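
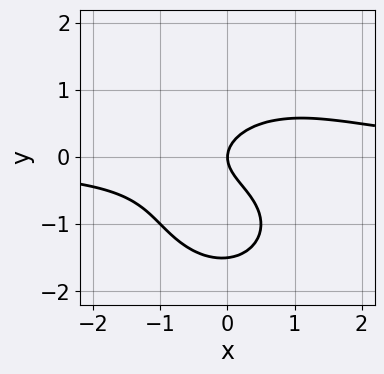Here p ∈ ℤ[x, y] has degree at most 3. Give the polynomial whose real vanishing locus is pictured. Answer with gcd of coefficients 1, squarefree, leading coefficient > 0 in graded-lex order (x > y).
2*x^2*y + 2*y^3 - x*y + 3*y^2 - 2*x

1. Degree: no degree-2 curve has this shape, so deg p = 3.
2. Against the integer gridlines: one y-axis crossing is at y = 0; one x-axis crossing is at x = 0.
3. Putting this together gives p.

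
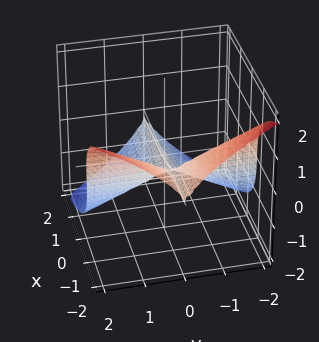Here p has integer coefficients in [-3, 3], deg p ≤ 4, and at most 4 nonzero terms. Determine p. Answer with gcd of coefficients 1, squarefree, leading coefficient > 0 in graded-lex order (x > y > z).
1. deg p = 3. No degree-2 surface has this shape.
2. Reading off the gridlines: it crosses the z-axis at the gridline z = 0; the visible x-axis segment lies entirely on the surface; it meets the y-axis at y = 0 (among the integer gridlines).
3. Solving for integer coefficients yields p as stated.

3*x*y^2 + 3*z^3 + 2*y^2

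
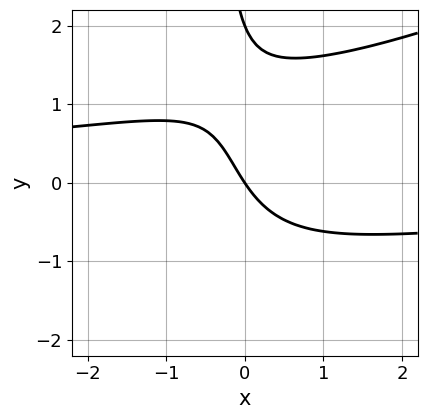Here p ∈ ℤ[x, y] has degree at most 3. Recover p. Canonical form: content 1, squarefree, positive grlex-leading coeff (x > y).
1. deg p = 3. A generic line meets the curve in up to 3 points.
2. From the visible intercepts: among the integer gridlines, it crosses the y-axis at y ∈ {0, 2}; it meets the x-axis at x = 0 (among the integer gridlines).
3. Together with the visible shape, these determine p as stated.

x^2*y - 2*x*y^2 - y^2 + 3*x + 2*y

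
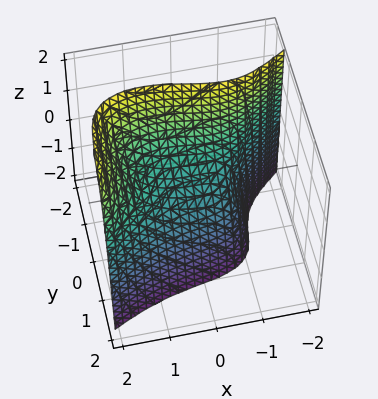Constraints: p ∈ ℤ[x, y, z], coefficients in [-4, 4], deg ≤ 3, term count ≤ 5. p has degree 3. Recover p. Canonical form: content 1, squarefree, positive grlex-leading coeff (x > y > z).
x^3 - 3*y^3 - x*z - y - 2*z

First, the degree is 3 — no degree-2 surface has this shape.
Next, from the axis intercepts and sections: one z-axis crossing is at z = 0; it crosses the x-axis at the gridline x = 0; it crosses the y-axis at the gridline y = 0.
Finally, putting this together gives p.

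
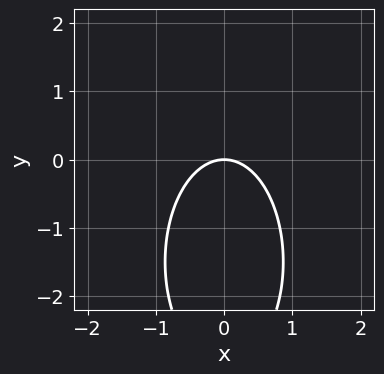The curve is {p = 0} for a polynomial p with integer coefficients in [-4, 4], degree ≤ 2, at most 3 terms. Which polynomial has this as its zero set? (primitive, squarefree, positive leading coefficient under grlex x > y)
3*x^2 + y^2 + 3*y

First, the degree is 2 — a generic line meets the curve in up to 2 points.
Then, symmetries: the x ↦ −x reflection is a symmetry, so x appears only in even powers.
Then, checking where it meets the axes: it crosses the x-axis at the gridline x = 0; it crosses the y-axis at the gridline y = 0.
Finally, matching integer coefficients to the picture gives p.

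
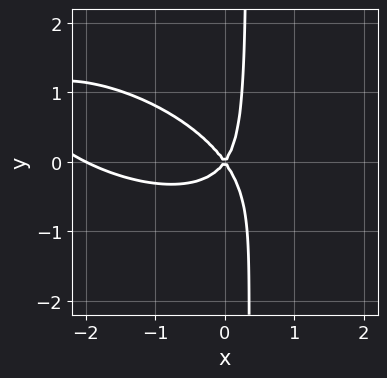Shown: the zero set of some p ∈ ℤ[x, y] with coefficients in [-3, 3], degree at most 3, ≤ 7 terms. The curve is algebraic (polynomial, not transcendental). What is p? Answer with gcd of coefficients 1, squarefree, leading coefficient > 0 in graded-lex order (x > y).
x^3 + 2*x^2*y + 3*x*y^2 + 2*x^2 - y^2

First, degree: no degree-2 curve has this shape, so deg p = 3.
Next, from the visible intercepts: among the integer gridlines, it crosses the x-axis at x ∈ {-2, 0}; it crosses the y-axis at the gridline y = 0.
Finally, matching integer coefficients to the picture gives p.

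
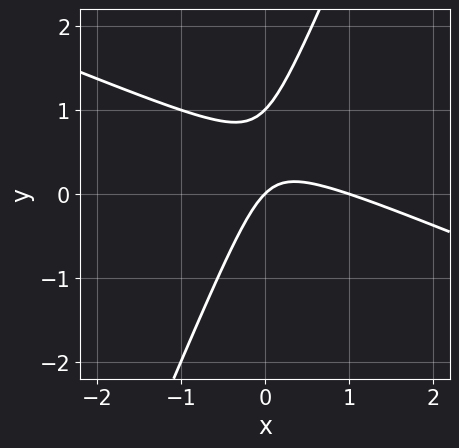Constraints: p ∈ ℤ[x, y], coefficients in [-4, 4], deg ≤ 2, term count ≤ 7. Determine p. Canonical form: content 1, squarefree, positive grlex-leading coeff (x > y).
x^2 + 2*x*y - y^2 - x + y

First, degree: the shape is more complex than any degree-1 curve, so deg p = 2.
Next, from the visible intercepts: among the integer gridlines, it crosses the y-axis at y ∈ {0, 1}; the x-axis gridline crossings are at x ∈ {0, 1}.
Finally, these observations pin down the coefficients.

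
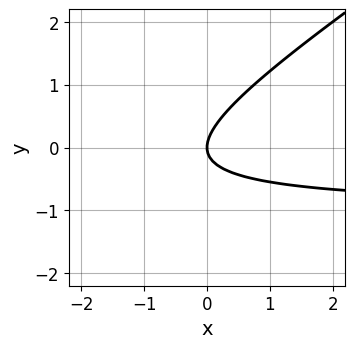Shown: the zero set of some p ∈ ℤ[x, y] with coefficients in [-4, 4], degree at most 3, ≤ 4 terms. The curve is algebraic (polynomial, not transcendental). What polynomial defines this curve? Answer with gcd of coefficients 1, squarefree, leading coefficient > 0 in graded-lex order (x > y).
2*x*y - 3*y^2 + 2*x

1. deg p = 2. A generic line meets the curve in up to 2 points.
2. Observable constraints: one y-axis crossing is at y = 0; it crosses the x-axis at the gridline x = 0.
3. Assembling these constraints gives the stated polynomial.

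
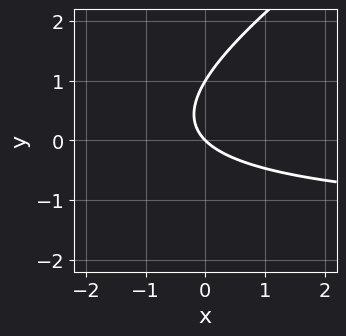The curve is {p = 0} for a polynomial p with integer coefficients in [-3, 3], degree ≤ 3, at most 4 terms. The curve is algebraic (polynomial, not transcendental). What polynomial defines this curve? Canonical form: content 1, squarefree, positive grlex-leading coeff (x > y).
(a) The degree is 2 — a generic line meets the curve in up to 2 points.
(b) Reading off the gridlines: among the integer gridlines, it crosses the y-axis at y ∈ {0, 1}; one x-axis crossing is at x = 0.
(c) Matching integer coefficients to the picture gives p.

2*x*y - 3*y^2 + 3*x + 3*y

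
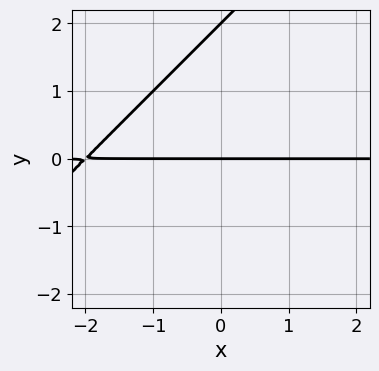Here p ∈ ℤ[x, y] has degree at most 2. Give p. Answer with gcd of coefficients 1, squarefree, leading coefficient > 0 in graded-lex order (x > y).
x*y - y^2 + 2*y

1. The degree is 2 — no degree-1 curve has this shape.
2. Observable constraints: the visible x-axis segment lies entirely on the curve; the y-axis gridline crossings are at y ∈ {0, 2}.
3. Fitting integer coefficients to these (and the overall shape) gives p.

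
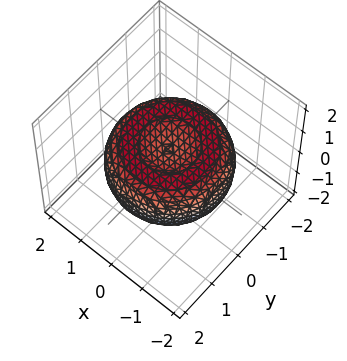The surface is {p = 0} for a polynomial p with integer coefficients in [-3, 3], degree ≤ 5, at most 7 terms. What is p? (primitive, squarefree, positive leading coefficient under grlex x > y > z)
x^4 + 2*x^2*y^2 + y^4 - 2*x^2 - 2*y^2 + 3*z^2 - 1

1. Degree: the shape is more complex than any degree-3 surface, so deg p = 4.
2. Symmetries: every cross-section ⟂ z is a circle, so x, y appear only via x² + y².
3. Checking where it meets the axes: a circular section at z = 0 has radius between 1 and 2.
4. Together with the visible shape, these determine p as stated.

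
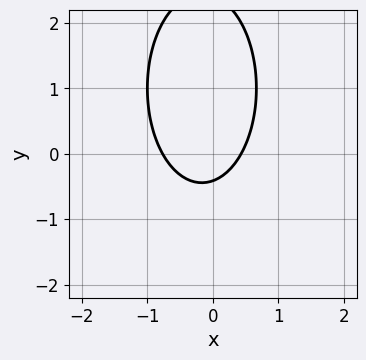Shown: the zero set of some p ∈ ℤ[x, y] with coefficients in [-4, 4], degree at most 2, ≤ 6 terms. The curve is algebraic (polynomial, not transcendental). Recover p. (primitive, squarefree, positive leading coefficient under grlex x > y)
deg p = 2. A generic line meets the curve in up to 2 points.
Matching integer coefficients to the picture gives p.

3*x^2 + y^2 + x - 2*y - 1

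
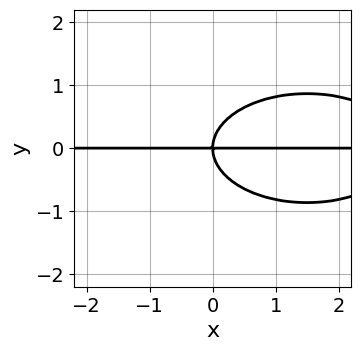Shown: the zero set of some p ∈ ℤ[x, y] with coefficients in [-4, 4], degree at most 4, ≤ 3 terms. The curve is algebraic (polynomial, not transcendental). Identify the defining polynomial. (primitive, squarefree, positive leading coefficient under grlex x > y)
x^2*y + 3*y^3 - 3*x*y

First, deg p = 3. A generic line meets the curve in up to 3 points.
Next, reading off the gridlines: the visible x-axis segment lies entirely on the curve; it crosses the y-axis at the gridline y = 0.
Finally, solving for integer coefficients yields p as stated.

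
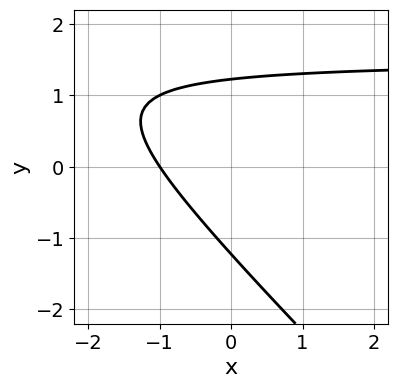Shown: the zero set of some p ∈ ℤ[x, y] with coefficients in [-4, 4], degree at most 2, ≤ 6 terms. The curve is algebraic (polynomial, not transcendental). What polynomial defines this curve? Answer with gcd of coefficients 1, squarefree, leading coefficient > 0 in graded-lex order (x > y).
2*x*y + 2*y^2 - 3*x - 3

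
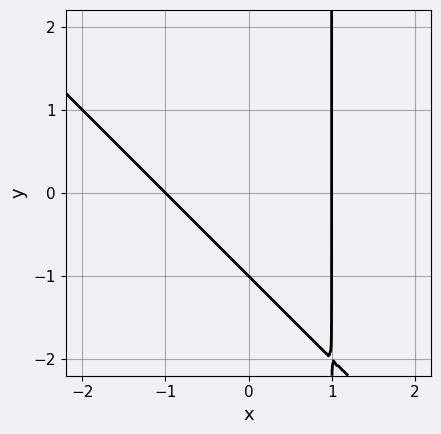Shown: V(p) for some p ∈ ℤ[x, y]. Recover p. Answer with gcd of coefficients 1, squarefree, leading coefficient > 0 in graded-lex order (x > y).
x^2 + x*y - y - 1

First, the degree is 2 — a generic line meets the curve in up to 2 points.
Next, against the integer gridlines: one y-axis crossing is at y = -1; among the integer gridlines, it crosses the x-axis at x ∈ {-1, 1}.
Finally, fitting integer coefficients to these (and the overall shape) gives p.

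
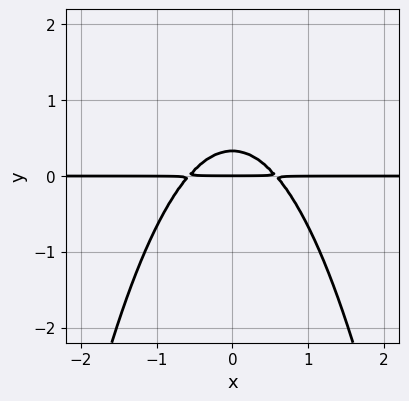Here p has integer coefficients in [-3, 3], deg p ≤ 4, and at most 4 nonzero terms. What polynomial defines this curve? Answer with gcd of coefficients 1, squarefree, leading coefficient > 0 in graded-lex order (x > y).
First, the degree is 3 — a generic line meets the curve in up to 3 points.
Next, symmetries: mirror symmetry x ↦ −x ⇒ only even powers of x.
Next, from the axis intercepts and sections: it crosses the y-axis at the gridline y = 0; the visible x-axis segment lies entirely on the curve.
Finally, matching integer coefficients to the picture gives p.

3*x^2*y + 3*y^2 - y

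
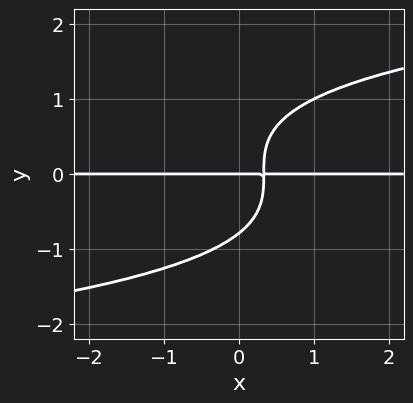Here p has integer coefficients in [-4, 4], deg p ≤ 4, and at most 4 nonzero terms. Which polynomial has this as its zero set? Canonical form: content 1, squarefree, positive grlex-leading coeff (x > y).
2*y^4 - 3*x*y + y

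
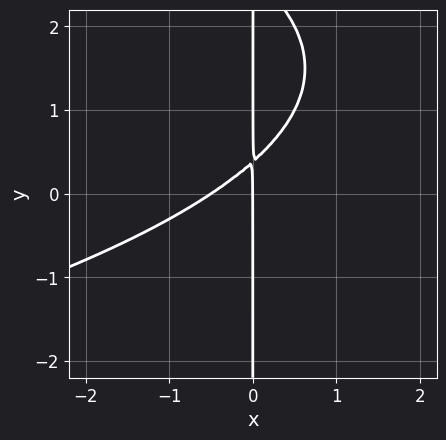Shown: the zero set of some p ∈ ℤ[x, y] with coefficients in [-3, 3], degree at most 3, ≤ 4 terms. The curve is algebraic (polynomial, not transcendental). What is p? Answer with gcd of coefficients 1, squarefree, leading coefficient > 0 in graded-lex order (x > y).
x*y^2 + 2*x^2 - 3*x*y + x

First, the degree is 3 — a generic line meets the curve in up to 3 points.
Then, checking where it meets the axes: every point of the y-axis in the box is on the curve; one x-axis crossing is at x = 0.
Finally, the integer polynomial consistent with all of this is the stated p.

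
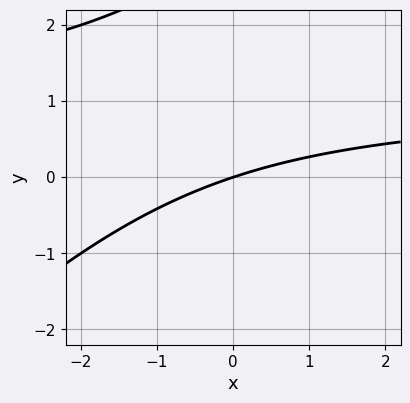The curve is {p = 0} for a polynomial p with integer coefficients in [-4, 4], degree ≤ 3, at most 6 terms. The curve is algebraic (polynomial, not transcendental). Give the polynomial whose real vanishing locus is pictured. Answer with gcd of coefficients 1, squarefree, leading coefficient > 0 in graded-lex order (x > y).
(a) The degree is 2 — no degree-1 curve has this shape.
(b) From the visible intercepts: it meets the y-axis at y = 0 (among the integer gridlines); it meets the x-axis at x = 0 (among the integer gridlines).
(c) Fitting integer coefficients to these (and the overall shape) gives p.

x*y - y^2 - x + 3*y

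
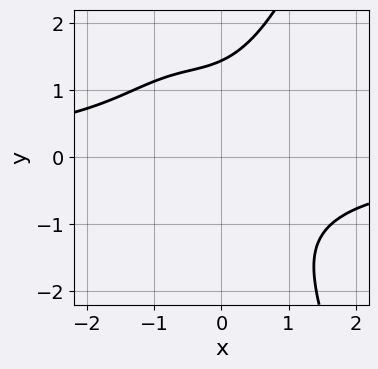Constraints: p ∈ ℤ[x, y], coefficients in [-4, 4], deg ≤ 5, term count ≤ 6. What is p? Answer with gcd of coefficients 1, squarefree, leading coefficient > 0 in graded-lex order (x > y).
Degree: the shape is more complex than any degree-3 curve, so deg p = 4.
Reading off the gridlines: it misses every integer gridline on the x-axis.
These observations pin down the coefficients.

2*x^3*y - y^3 + 3*x^2 + 2*x*y + 3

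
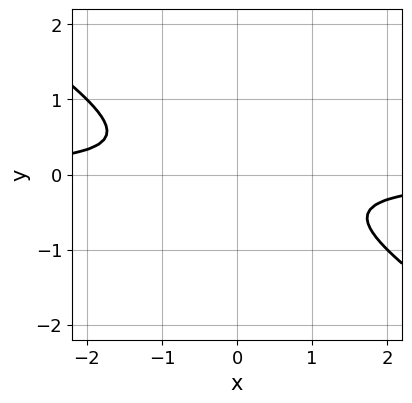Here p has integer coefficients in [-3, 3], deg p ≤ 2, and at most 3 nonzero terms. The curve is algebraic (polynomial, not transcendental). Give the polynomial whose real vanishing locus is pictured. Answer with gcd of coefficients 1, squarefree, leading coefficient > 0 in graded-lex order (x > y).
First, degree: the shape is more complex than any degree-1 curve, so deg p = 2.
Next, checking where it meets the axes: no x-intercept at any integer in the box; no y-intercept at any integer in the box.
Finally, assembling these constraints gives the stated polynomial.

2*x*y + 3*y^2 + 1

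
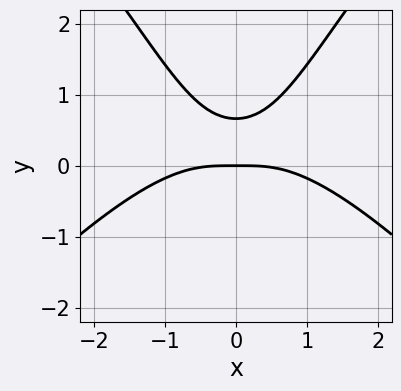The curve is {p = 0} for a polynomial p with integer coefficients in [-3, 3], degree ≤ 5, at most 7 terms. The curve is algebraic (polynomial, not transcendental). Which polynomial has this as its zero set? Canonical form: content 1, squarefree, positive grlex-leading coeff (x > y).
x^4 - x^2*y^2 + 3*x^2*y - 3*y^2 + 2*y

1. The degree is 4 — a generic line meets the curve in up to 4 points.
2. Symmetries: mirror symmetry x ↦ −x ⇒ only even powers of x.
3. From the visible intercepts: it meets the x-axis at x = 0 (among the integer gridlines); it meets the y-axis at y = 0 (among the integer gridlines).
4. Assembling these constraints gives the stated polynomial.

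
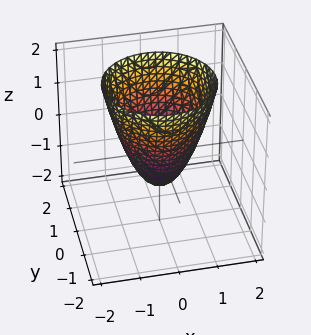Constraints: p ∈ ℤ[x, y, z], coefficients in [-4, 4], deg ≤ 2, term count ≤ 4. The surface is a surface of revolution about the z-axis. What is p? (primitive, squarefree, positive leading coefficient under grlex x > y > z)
3*x^2 + 3*y^2 - 2*z - 2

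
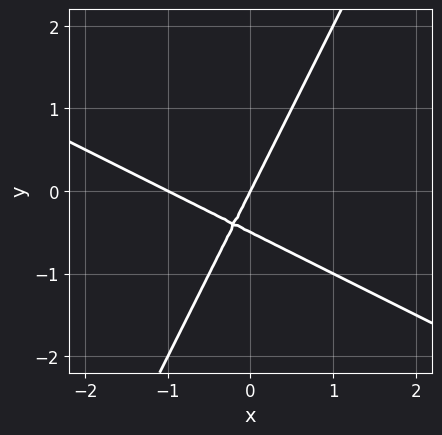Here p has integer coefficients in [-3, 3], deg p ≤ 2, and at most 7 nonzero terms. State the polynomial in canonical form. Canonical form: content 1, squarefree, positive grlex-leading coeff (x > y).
2*x^2 + 3*x*y - 2*y^2 + 2*x - y

(a) The degree is 2 — a generic line meets the curve in up to 2 points.
(b) From the visible intercepts: among the integer gridlines, it crosses the x-axis at x ∈ {-1, 0}; it meets the y-axis at y = 0 (among the integer gridlines).
(c) These observations pin down the coefficients.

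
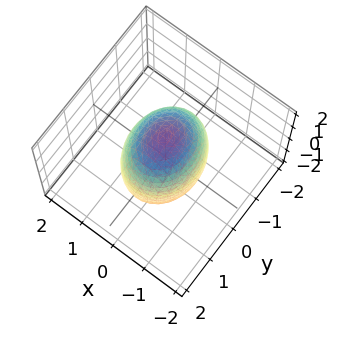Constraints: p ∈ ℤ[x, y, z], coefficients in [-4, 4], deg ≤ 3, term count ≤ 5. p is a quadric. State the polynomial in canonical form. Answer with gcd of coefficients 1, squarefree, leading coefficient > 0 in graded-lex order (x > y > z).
3*x^2 + 2*y^2 + z^2 - 3

1. The degree is 2 — bounded and convex; a quadric.
2. Symmetries: the y ↦ −y reflection is a symmetry, so y appears only in even powers; mirror symmetry z ↦ −z ⇒ only even powers of z; it's symmetric under x → −x, forcing even powers of x.
3. Checking where it meets the axes: the x-axis gridline crossings are at x ∈ {-1, 1}.
4. Matching integer coefficients to the picture gives p.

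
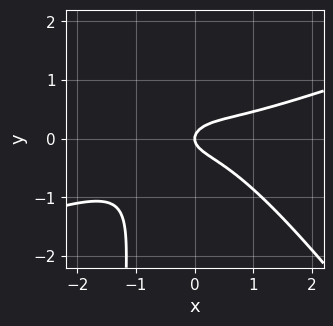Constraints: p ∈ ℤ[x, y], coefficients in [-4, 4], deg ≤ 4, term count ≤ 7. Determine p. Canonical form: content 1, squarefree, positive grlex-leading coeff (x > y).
1. The degree is 3 — a generic line meets the curve in up to 3 points.
2. Observable constraints: it crosses the y-axis at the gridline y = 0; one x-axis crossing is at x = 0.
3. Solving for integer coefficients yields p as stated.

x^3 - 2*x^2*y - 2*x*y^2 - 3*y^2 + x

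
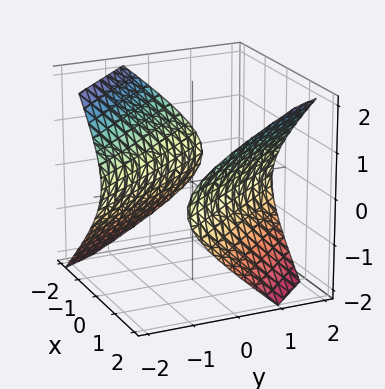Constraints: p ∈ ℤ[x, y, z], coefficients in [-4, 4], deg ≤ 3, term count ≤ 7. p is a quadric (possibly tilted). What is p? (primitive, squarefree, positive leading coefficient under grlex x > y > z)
There are 2 components. Treating them together as one polynomial.
The degree is 2 — no degree-1 surface has this shape.
Checking where it meets the axes: it misses every integer gridline on the z-axis.
The integer polynomial consistent with all of this is the stated p.

2*x^2 + 3*x*y + y^2 - y*z - 3*z^2 - 3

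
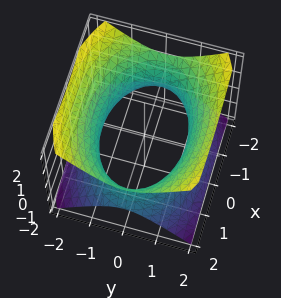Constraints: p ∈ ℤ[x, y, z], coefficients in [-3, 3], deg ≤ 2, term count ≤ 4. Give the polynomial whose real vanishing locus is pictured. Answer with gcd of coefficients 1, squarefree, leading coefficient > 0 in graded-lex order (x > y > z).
1. The degree is 2 — an hourglass — one-sheet hyperboloid; a quadric.
2. Symmetries: mirror symmetry x ↦ −x ⇒ only even powers of x; it's symmetric under y → −y, forcing even powers of y; the z ↦ −z reflection is a symmetry, so z appears only in even powers.
3. From the visible intercepts: no z-intercept at any integer in the box.
4. Matching integer coefficients to the picture gives p.

x^2 + 2*y^2 - 2*z^2 - 3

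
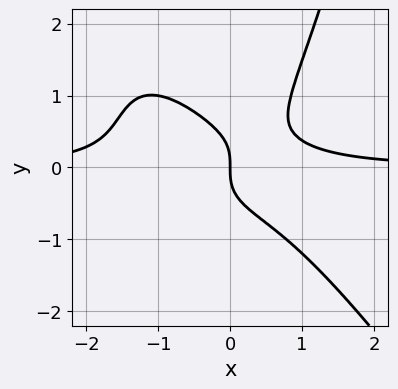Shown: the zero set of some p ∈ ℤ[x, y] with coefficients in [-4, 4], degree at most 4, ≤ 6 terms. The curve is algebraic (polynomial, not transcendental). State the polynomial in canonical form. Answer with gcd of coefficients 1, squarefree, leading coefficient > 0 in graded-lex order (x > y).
The degree is 4 — a generic line meets the curve in up to 4 points.
From the visible intercepts: it crosses the y-axis at the gridline y = 0; it meets the x-axis at x = 0 (among the integer gridlines).
These observations pin down the coefficients.

3*x^3*y + 2*x^2*y^2 + 2*x^2*y - 3*y^3 - 2*x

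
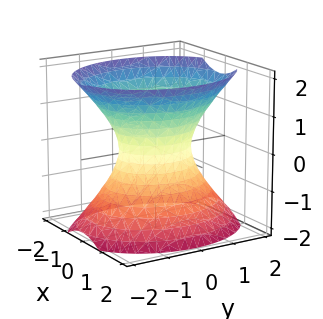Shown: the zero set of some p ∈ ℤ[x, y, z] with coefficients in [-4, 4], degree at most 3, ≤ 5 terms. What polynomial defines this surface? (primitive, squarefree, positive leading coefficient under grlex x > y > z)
3*x^2 + 2*y^2 - 2*z^2 - 2

The degree is 2 — one connected sheet with a waist; a quadric.
Symmetries: the x ↦ −x reflection is a symmetry, so x appears only in even powers; it's symmetric under z → −z, forcing even powers of z; it's symmetric under y → −y, forcing even powers of y.
From the visible intercepts: among the integer gridlines, it crosses the y-axis at y ∈ {-1, 1}; no z-intercept at any integer in the box.
The integer polynomial consistent with all of this is the stated p.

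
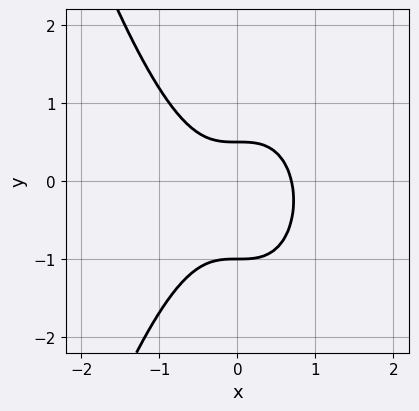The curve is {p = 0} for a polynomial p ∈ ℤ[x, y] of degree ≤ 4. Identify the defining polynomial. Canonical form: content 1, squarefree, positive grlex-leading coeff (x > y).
3*x^3 + 2*y^2 + y - 1

First, deg p = 3. No degree-2 curve has this shape.
Then, observable constraints: one y-axis crossing is at y = -1.
Finally, fitting integer coefficients to these (and the overall shape) gives p.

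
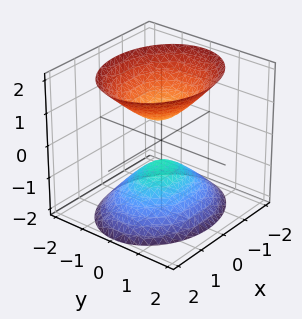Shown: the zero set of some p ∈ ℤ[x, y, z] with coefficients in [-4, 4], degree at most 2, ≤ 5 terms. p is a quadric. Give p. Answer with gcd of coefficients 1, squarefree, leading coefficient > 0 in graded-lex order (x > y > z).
First, the picture has 2 separate pieces.
Next, degree: two sheets facing apart; a quadric, so deg p = 2.
Next, symmetries: it's symmetric under z → −z, forcing even powers of z; mirror symmetry y ↦ −y ⇒ only even powers of y; mirror symmetry x ↦ −x ⇒ only even powers of x.
Next, from the visible intercepts: it misses every integer gridline on the x-axis; no y-intercept at any integer in the box.
Finally, together with the visible shape, these determine p as stated.

2*x^2 + 3*y^2 - 2*z^2 + 1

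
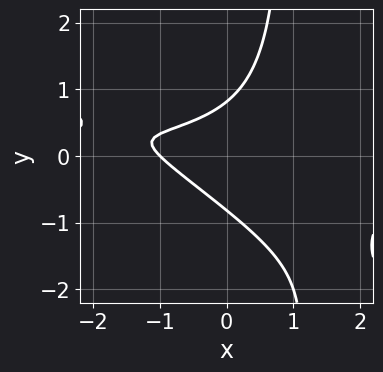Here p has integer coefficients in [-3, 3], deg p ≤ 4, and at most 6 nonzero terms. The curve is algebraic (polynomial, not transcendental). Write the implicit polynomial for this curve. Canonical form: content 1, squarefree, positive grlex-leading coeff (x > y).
1. Degree: the shape is more complex than any degree-2 curve, so deg p = 3.
2. From the visible intercepts: one x-axis crossing is at x = -1.
3. Solving for integer coefficients yields p as stated.

2*x^2*y + 3*x*y^2 - 3*y^2 + 2*x + 2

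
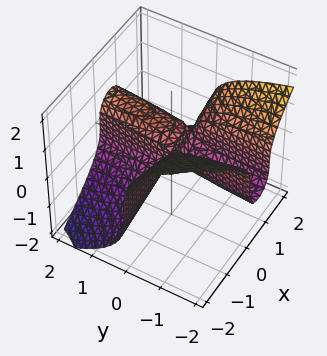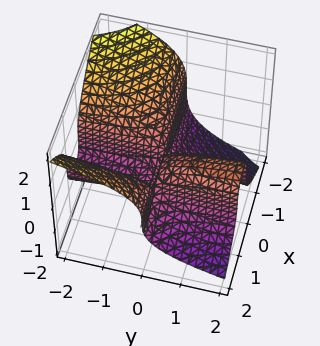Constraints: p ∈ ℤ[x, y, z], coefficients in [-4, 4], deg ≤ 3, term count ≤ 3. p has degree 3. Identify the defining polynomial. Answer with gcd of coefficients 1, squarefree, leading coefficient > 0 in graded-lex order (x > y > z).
deg p = 3. The shape is more complex than any degree-2 surface.
Observable constraints: every point of the y-axis in the box is on the surface; every point of the x-axis in the box is on the surface.
Solving for integer coefficients yields p as stated.

x^2*y + z^3 - x*y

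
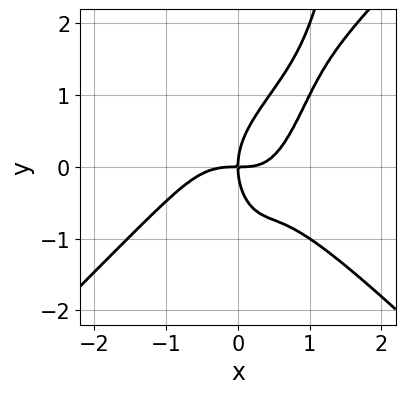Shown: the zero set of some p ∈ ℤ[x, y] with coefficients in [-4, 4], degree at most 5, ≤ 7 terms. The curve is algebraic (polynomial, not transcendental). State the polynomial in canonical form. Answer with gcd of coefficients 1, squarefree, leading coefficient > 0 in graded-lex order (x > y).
2*x^4 - 2*x^2*y^2 + x^2*y + y^3 - 2*x*y

First, degree: the shape is more complex than any degree-3 curve, so deg p = 4.
Then, checking where it meets the axes: it crosses the x-axis at the gridline x = 0; it meets the y-axis at y = 0 (among the integer gridlines).
Finally, putting this together gives p.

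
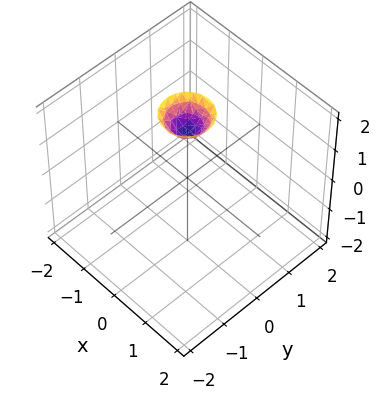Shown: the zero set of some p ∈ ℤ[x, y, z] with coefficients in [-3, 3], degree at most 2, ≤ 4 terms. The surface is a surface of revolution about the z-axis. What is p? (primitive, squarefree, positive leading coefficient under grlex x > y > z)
3*x^2 + 3*y^2 - 2*z + 3

1. deg p = 2. No degree-1 surface has this shape.
2. Symmetries: the z-axis is an axis of rotation, so x and y enter only as x² + y².
3. Checking where it meets the axes: the surface avoids every integer x-axis point in the box; no y-intercept at any integer in the box; a circular section at z = 2 has radius between 0 and 1.
4. Solving for integer coefficients yields p as stated.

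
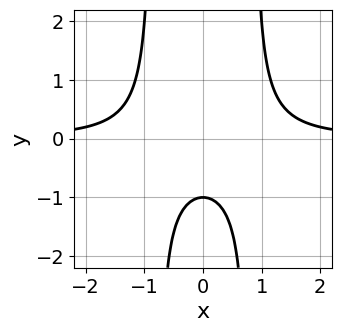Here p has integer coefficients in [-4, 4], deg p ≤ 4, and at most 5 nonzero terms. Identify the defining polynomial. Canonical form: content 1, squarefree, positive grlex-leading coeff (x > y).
3*x^2*y - 2*y - 2

1. Degree: no degree-2 curve has this shape, so deg p = 3.
2. Symmetries: it's symmetric under x → −x, forcing even powers of x.
3. From the axis intercepts and sections: it crosses the y-axis at the gridline y = -1; it misses every integer gridline on the x-axis.
4. Putting this together gives p.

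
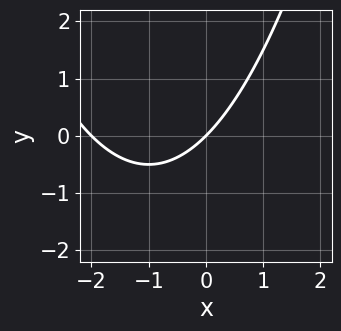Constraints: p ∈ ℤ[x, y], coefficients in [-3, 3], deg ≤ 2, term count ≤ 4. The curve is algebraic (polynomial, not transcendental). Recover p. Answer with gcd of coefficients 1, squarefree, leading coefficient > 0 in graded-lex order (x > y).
x^2 + 2*x - 2*y

First, degree: a generic line meets the curve in up to 2 points, so deg p = 2.
Then, against the integer gridlines: one y-axis crossing is at y = 0; among the integer gridlines, it crosses the x-axis at x ∈ {-2, 0}.
Finally, solving for integer coefficients yields p as stated.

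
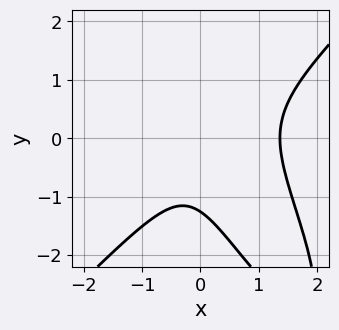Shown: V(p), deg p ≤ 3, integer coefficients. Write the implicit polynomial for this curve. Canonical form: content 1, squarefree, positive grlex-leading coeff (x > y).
3*x^3 - 2*x*y^2 - y^3 - 3*x^2 - 2

(a) Degree: the shape is more complex than any degree-2 curve, so deg p = 3.
(b) Matching integer coefficients to the picture gives p.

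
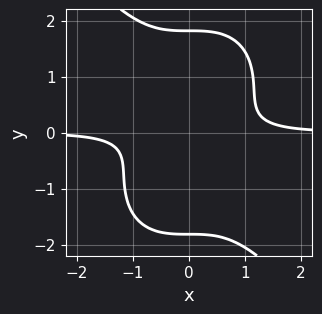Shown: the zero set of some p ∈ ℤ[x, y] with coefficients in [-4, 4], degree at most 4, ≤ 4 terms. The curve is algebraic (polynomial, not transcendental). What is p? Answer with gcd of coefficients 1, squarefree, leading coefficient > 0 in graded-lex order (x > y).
1. deg p = 4. A generic line meets the curve in up to 4 points.
2. Checking where it meets the axes: the curve avoids every integer x-axis point in the box.
3. Solving for integer coefficients yields p as stated.

2*x^3*y + y^4 - 3*y^2 - 1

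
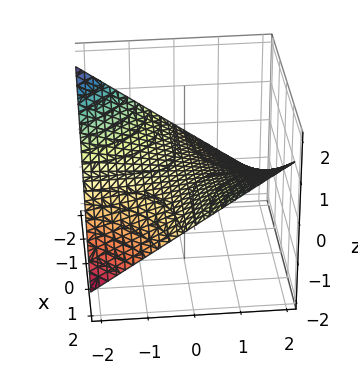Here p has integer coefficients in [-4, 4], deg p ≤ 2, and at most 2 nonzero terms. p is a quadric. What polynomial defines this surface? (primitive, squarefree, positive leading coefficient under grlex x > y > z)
Degree: a hyperbolic paraboloid; a quadric, so deg p = 2.
From the axis intercepts and sections: every point of the x-axis in the box is on the surface; every point of the y-axis in the box is on the surface; it meets the z-axis at z = 0 (among the integer gridlines).
Fitting integer coefficients to these (and the overall shape) gives p.

x*y - 3*z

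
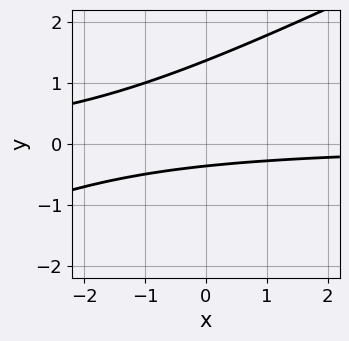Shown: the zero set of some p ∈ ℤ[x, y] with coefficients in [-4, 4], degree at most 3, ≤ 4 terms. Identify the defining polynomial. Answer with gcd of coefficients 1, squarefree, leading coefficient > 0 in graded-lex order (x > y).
1. Degree: the shape is more complex than any degree-1 curve, so deg p = 2.
2. From the visible intercepts: it misses every integer gridline on the x-axis.
3. Solving for integer coefficients yields p as stated.

x*y - 2*y^2 + 2*y + 1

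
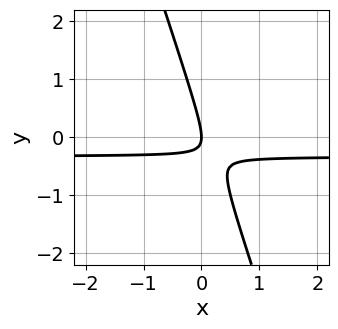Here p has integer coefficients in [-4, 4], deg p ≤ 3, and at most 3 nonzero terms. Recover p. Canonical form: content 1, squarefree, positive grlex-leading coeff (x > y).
(a) Degree: no degree-1 curve has this shape, so deg p = 2.
(b) Checking where it meets the axes: one y-axis crossing is at y = 0; it meets the x-axis at x = 0 (among the integer gridlines).
(c) Together with the visible shape, these determine p as stated.

3*x*y + y^2 + x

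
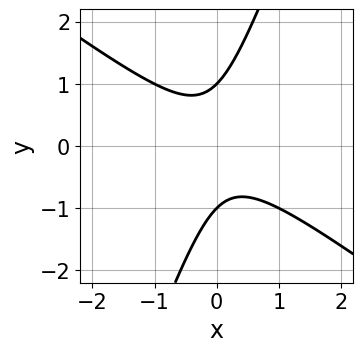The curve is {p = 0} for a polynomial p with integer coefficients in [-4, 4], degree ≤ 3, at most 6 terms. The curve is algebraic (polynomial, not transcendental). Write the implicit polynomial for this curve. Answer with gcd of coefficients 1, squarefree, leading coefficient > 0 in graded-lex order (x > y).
2*x^2 + 2*x*y - y^2 + 1

First, deg p = 2. The shape is more complex than any degree-1 curve.
Next, from the visible intercepts: the y-axis gridline crossings are at y ∈ {-1, 1}; no x-intercept at any integer in the box.
Finally, these observations pin down the coefficients.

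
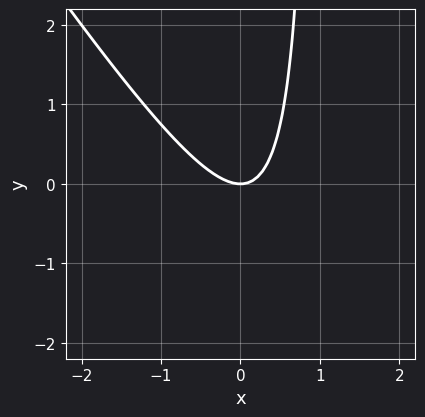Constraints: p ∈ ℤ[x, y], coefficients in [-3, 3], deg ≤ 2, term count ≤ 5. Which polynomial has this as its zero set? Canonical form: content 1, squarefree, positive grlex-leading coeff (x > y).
3*x^2 + 2*x*y - 2*y

(a) The degree is 2 — the shape is more complex than any degree-1 curve.
(b) Checking where it meets the axes: it meets the x-axis at x = 0 (among the integer gridlines); it meets the y-axis at y = 0 (among the integer gridlines).
(c) Assembling these constraints gives the stated polynomial.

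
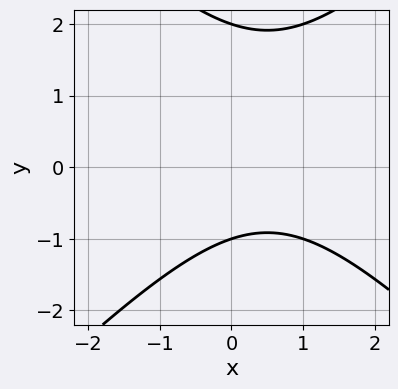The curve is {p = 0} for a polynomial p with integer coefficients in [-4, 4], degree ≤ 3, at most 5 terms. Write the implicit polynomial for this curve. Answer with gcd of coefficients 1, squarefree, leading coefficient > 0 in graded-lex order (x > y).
(a) The degree is 2 — no degree-1 curve has this shape.
(b) From the visible intercepts: among the integer gridlines, it crosses the y-axis at y ∈ {-1, 2}; the curve avoids every integer x-axis point in the box.
(c) Solving for integer coefficients yields p as stated.

x^2 - y^2 - x + y + 2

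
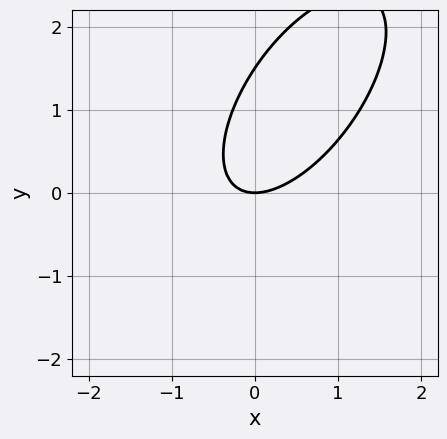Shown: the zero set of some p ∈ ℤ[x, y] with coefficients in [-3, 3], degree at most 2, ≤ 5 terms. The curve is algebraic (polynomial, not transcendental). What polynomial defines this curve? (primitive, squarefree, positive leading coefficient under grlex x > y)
(a) Degree: the shape is more complex than any degree-1 curve, so deg p = 2.
(b) Checking where it meets the axes: one y-axis crossing is at y = 0; it crosses the x-axis at the gridline x = 0.
(c) Solving for integer coefficients yields p as stated.

3*x^2 - 3*x*y + 2*y^2 - 3*y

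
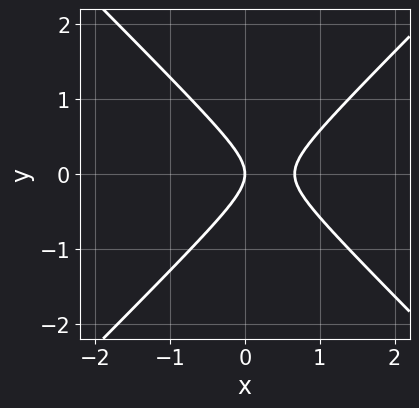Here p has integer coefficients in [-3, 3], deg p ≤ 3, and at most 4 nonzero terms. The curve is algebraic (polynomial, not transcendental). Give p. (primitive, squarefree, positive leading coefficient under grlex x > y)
3*x^2 - 3*y^2 - 2*x

deg p = 2. The shape is more complex than any degree-1 curve.
Symmetries: the y ↦ −y reflection is a symmetry, so y appears only in even powers.
Observable constraints: it meets the y-axis at y = 0 (among the integer gridlines); one x-axis crossing is at x = 0.
Fitting integer coefficients to these (and the overall shape) gives p.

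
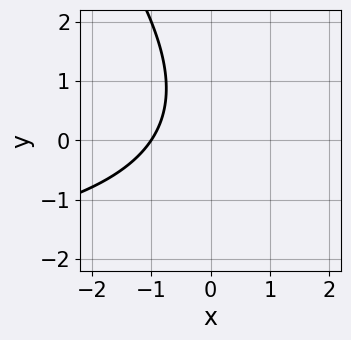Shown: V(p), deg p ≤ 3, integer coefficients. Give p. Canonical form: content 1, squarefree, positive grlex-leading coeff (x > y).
1. Degree: a generic line meets the curve in up to 2 points, so deg p = 2.
2. Against the integer gridlines: it meets the x-axis at x = -1 (among the integer gridlines); no y-intercept at any integer in the box.
3. The integer polynomial consistent with all of this is the stated p.

x*y + y^2 + 3*x - y + 3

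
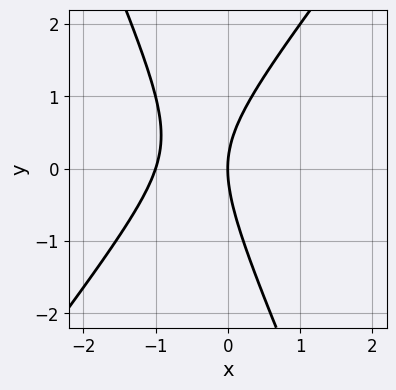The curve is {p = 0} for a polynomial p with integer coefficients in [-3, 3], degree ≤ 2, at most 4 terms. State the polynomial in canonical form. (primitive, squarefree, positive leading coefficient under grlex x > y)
3*x^2 - x*y - y^2 + 3*x

First, the degree is 2 — no degree-1 curve has this shape.
Then, observable constraints: the x-axis gridline crossings are at x ∈ {-1, 0}; it crosses the y-axis at the gridline y = 0.
Finally, solving for integer coefficients yields p as stated.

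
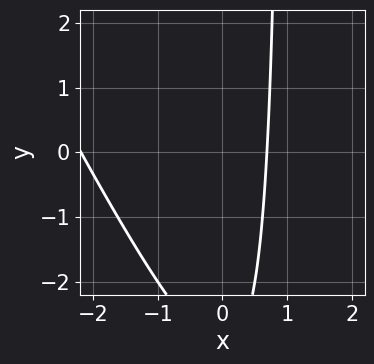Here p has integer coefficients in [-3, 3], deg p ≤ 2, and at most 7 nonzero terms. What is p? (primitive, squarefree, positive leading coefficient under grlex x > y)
1. deg p = 2. No degree-1 curve has this shape.
2. Checking where it meets the axes: it misses every integer gridline on the y-axis.
3. Matching integer coefficients to the picture gives p.

2*x^2 + x*y + 3*x - y - 3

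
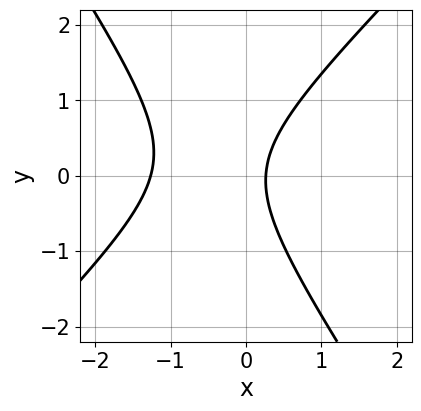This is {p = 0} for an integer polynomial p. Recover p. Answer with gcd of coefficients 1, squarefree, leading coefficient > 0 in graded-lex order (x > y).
Degree: no degree-1 curve has this shape, so deg p = 2.
Against the integer gridlines: no y-intercept at any integer in the box.
Assembling these constraints gives the stated polynomial.

3*x^2 - x*y - 2*y^2 + 3*x - 1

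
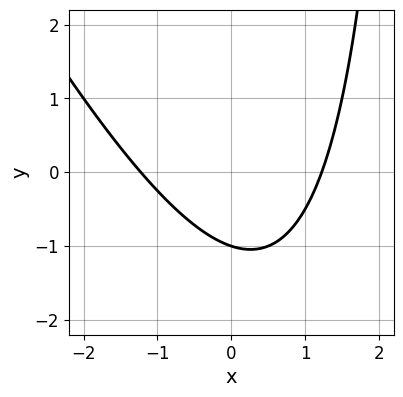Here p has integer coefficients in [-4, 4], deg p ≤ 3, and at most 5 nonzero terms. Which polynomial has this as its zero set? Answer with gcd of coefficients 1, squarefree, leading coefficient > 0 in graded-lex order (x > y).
2*x^2 + x*y - 3*y - 3

1. deg p = 2. A generic line meets the curve in up to 2 points.
2. From the visible intercepts: it crosses the y-axis at the gridline y = -1.
3. Putting this together gives p.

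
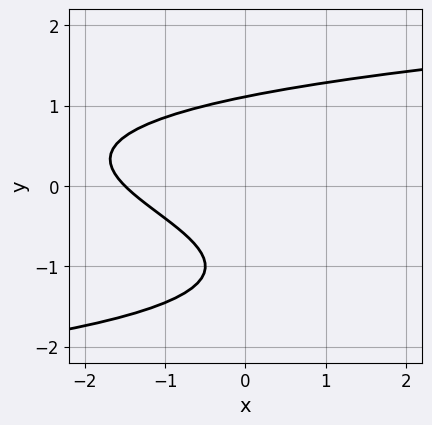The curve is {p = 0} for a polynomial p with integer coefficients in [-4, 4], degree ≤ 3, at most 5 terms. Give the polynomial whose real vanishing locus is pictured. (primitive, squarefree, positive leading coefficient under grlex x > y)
First, the degree is 3 — the shape is more complex than any degree-2 curve.
Finally, the integer polynomial consistent with all of this is the stated p.

2*y^3 + 2*y^2 - 2*x - 2*y - 3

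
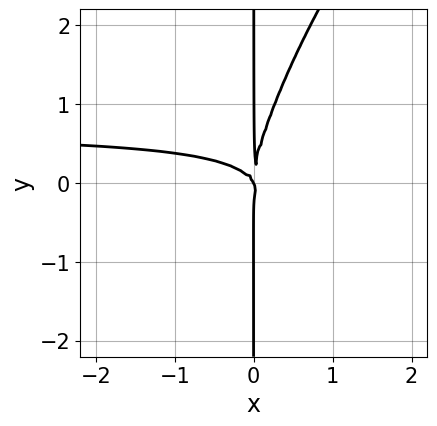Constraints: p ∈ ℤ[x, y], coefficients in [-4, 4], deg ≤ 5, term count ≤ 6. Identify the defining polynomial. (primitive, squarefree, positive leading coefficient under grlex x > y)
3*x^3*y - 3*x^2*y^2 + x*y^3 - 2*x^3 - x^2*y

(a) deg p = 4.
(b) Reading off the gridlines: the visible y-axis segment lies entirely on the curve; it crosses the x-axis at the gridline x = 0.
(c) Putting this together gives p.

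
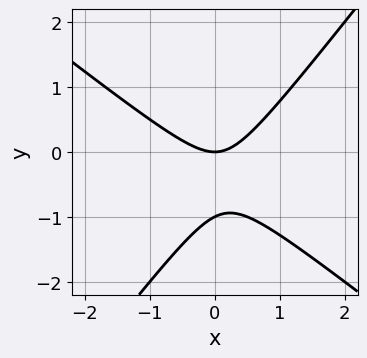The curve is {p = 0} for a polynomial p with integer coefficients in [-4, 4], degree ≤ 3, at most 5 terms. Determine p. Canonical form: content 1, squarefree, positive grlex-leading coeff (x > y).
First, degree: no degree-1 curve has this shape, so deg p = 2.
Next, against the integer gridlines: it crosses the x-axis at the gridline x = 0; among the integer gridlines, it crosses the y-axis at y ∈ {-1, 0}.
Finally, matching integer coefficients to the picture gives p.

2*x^2 + x*y - 2*y^2 - 2*y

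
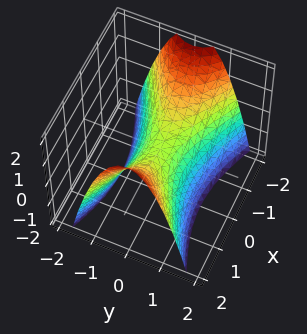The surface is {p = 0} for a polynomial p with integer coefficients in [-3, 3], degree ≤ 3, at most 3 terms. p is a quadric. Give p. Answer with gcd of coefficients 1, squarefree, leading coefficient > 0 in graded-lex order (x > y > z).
1. Degree: a saddle surface; a quadric, so deg p = 2.
2. Symmetries: the x ↦ −x reflection is a symmetry, so x appears only in even powers; it's symmetric under y → −y, forcing even powers of y.
3. Checking where it meets the axes: it meets the y-axis at y = 0 (among the integer gridlines); it meets the z-axis at z = 0 (among the integer gridlines).
4. Solving for integer coefficients yields p as stated.

x^2 - 3*y^2 - 2*z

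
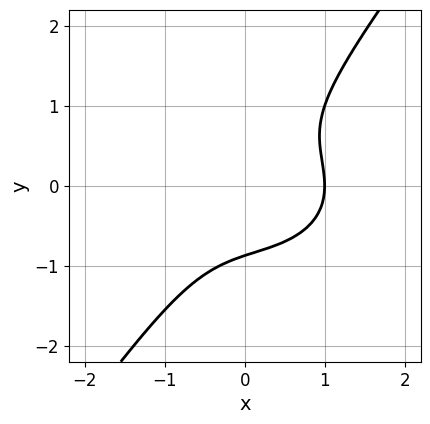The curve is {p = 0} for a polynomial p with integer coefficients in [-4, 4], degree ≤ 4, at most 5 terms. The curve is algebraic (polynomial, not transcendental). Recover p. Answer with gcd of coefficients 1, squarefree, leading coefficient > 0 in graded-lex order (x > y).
1. The degree is 3 — the shape is more complex than any degree-2 curve.
2. Against the integer gridlines: one x-axis crossing is at x = 1.
3. These observations pin down the coefficients.

2*x^3 + 3*x*y^2 - 3*y^3 - 2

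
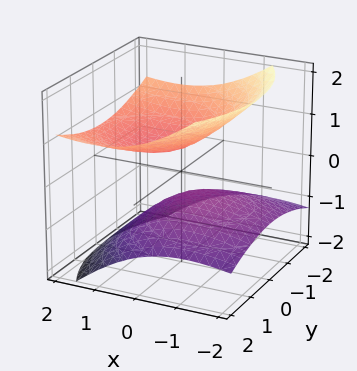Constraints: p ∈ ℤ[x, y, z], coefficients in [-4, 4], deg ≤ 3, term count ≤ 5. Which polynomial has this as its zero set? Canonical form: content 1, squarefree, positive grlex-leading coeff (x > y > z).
x^2 - 2*x*z + y^2 - 3*z^2 + 1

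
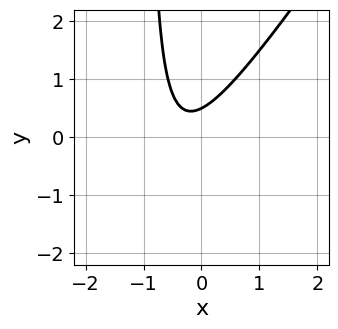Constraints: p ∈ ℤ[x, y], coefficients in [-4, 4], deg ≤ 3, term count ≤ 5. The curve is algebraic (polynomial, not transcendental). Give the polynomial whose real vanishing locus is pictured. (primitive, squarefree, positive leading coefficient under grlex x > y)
(a) Degree: no degree-1 curve has this shape, so deg p = 2.
(b) Observable constraints: it misses every integer gridline on the x-axis.
(c) Together with the visible shape, these determine p as stated.

3*x^2 - 2*x*y + 2*x - 2*y + 1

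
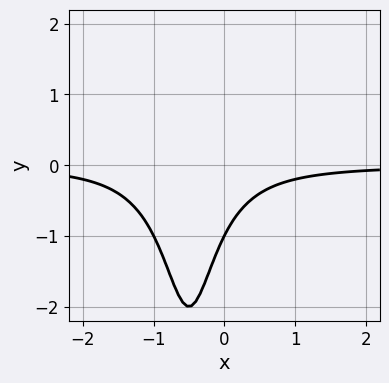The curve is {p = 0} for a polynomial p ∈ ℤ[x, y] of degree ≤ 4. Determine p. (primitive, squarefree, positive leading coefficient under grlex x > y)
2*x^2*y + 2*x*y + y + 1

(a) The degree is 3 — no degree-2 curve has this shape.
(b) From the visible intercepts: the curve avoids every integer x-axis point in the box; one y-axis crossing is at y = -1.
(c) Fitting integer coefficients to these (and the overall shape) gives p.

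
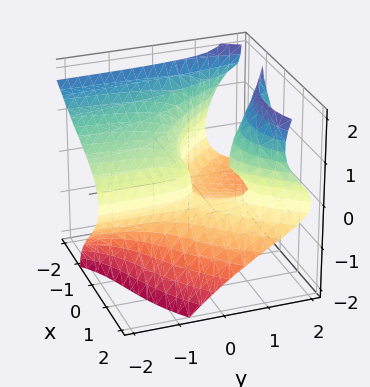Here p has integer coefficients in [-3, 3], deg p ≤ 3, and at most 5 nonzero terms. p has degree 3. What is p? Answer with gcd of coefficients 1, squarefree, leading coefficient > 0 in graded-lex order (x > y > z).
First, deg p = 3. The shape is more complex than any degree-2 surface.
Then, reading off the gridlines: it crosses the y-axis at the gridline y = 0; one z-axis crossing is at z = 0; it meets the x-axis at x = 0 (among the integer gridlines).
Finally, solving for integer coefficients yields p as stated.

x^3 - 3*y*z^2 + 2*z^3 - 3*x*y + 2*y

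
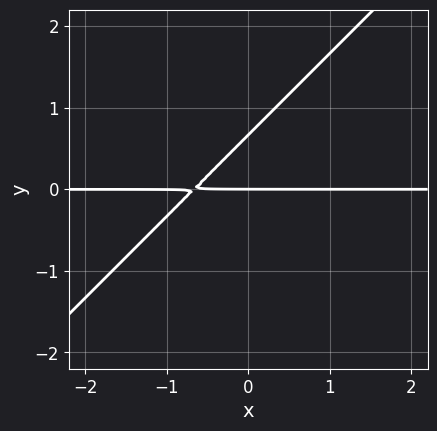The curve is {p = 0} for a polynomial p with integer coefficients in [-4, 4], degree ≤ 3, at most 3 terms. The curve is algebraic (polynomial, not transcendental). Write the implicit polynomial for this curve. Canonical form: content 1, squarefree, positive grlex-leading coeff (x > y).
3*x*y - 3*y^2 + 2*y

The degree is 2 — the shape is more complex than any degree-1 curve.
From the axis intercepts and sections: it meets the y-axis at y = 0 (among the integer gridlines); the visible x-axis segment lies entirely on the curve.
The integer polynomial consistent with all of this is the stated p.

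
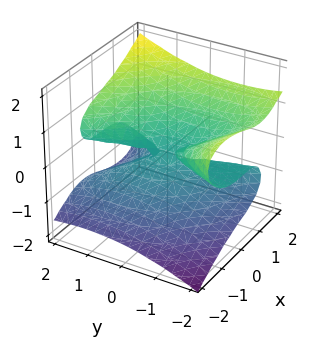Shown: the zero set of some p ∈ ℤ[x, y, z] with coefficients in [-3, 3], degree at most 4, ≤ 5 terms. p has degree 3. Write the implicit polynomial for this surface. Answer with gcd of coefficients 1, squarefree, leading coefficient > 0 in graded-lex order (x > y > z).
1. The degree is 3 — no degree-2 surface has this shape.
2. Against the integer gridlines: it meets the z-axis at z = 0 (among the integer gridlines); it crosses the x-axis at the gridline x = 0.
3. The integer polynomial consistent with all of this is the stated p.

x^3 + x*y*z + y^2*z - 3*z^3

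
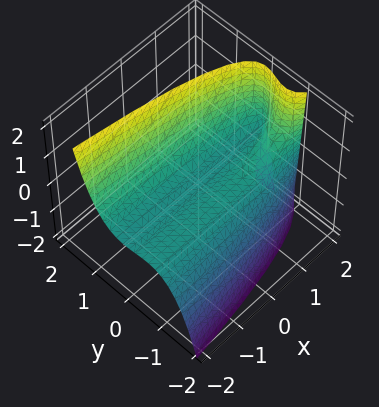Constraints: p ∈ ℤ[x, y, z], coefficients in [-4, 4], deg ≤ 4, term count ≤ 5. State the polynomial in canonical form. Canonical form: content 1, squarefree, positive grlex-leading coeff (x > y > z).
There are 2 components.
deg p = 3.
From the visible intercepts: the y-axis gridline crossings are at y ∈ {-1, 0}; every point of the x-axis in the box is on the surface.
These observations pin down the coefficients.

2*y^3 + x*z + 2*y^2 - 2*z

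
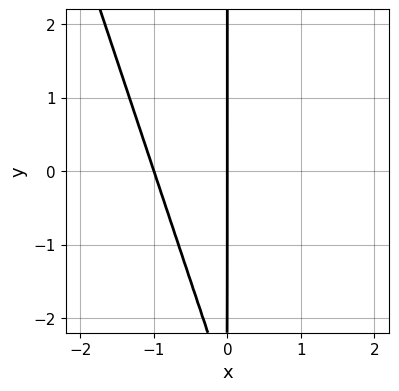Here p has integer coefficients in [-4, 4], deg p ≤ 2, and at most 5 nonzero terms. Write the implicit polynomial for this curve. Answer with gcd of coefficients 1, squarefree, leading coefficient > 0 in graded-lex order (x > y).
The degree is 2 — the shape is more complex than any degree-1 curve.
Against the integer gridlines: the x-axis gridline crossings are at x ∈ {-1, 0}; every point of the y-axis in the box is on the curve.
The integer polynomial consistent with all of this is the stated p.

3*x^2 + x*y + 3*x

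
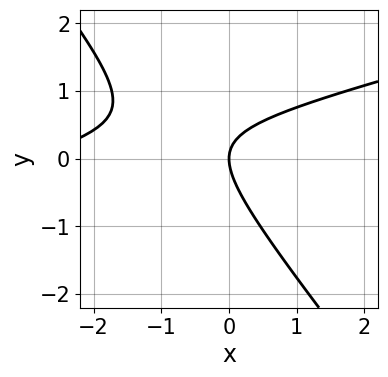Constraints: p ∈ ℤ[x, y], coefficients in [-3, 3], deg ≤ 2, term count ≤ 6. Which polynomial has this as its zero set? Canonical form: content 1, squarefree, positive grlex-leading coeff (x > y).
1. Degree: no degree-1 curve has this shape, so deg p = 2.
2. Observable constraints: it crosses the y-axis at the gridline y = 0; one x-axis crossing is at x = 0.
3. Together with the visible shape, these determine p as stated.

x^2 - 3*x*y - 3*y^2 + 3*x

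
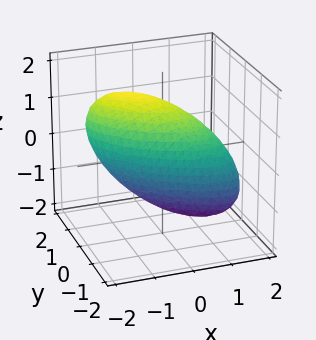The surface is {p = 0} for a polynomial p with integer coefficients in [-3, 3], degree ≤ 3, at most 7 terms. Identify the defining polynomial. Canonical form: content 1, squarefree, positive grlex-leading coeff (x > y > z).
2*x^2 + 3*x*y + 3*y^2 - 2*y*z + 2*z^2 - 3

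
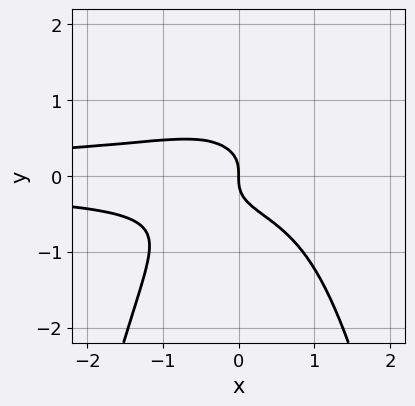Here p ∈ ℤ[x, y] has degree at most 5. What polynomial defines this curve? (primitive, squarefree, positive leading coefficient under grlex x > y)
3*x^2*y^2 + 3*y^3 + x

1. The degree is 4 — no degree-3 curve has this shape.
2. From the axis intercepts and sections: it meets the y-axis at y = 0 (among the integer gridlines); one x-axis crossing is at x = 0.
3. Together with the visible shape, these determine p as stated.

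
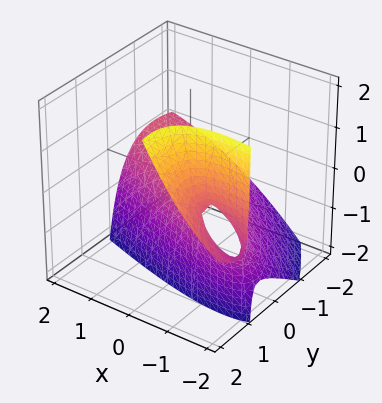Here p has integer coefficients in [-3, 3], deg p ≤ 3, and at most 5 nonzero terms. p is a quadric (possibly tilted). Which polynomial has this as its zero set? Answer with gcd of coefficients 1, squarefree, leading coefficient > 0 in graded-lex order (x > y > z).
1. Degree: no degree-1 surface has this shape, so deg p = 2.
2. Checking where it meets the axes: one y-axis crossing is at y = 0; it crosses the x-axis at the gridline x = 0; it meets the z-axis at z = 0 (among the integer gridlines).
3. Together with the visible shape, these determine p as stated.

x^2 + 3*x*y + 2*y^2 - 3*y*z + 3*z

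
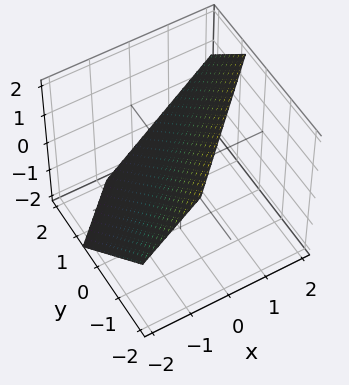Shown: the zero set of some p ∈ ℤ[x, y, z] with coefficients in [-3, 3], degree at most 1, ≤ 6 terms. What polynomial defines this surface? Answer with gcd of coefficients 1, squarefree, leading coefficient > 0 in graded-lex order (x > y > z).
(a) The degree is 1 — the surface is flat (a plane).
(b) Solving for integer coefficients yields p as stated.

3*x - 3*y - 3*z + 2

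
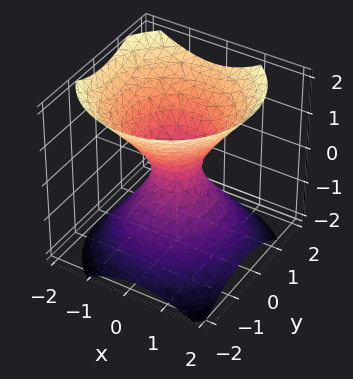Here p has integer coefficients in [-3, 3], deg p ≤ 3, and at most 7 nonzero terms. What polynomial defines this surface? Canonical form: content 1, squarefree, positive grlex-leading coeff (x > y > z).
3*x^2 + x*z + 3*y^2 - y*z - 3*z^2 - 1

1. The degree is 2 — no degree-1 surface has this shape.
2. From the visible intercepts: no z-intercept at any integer in the box.
3. Putting this together gives p.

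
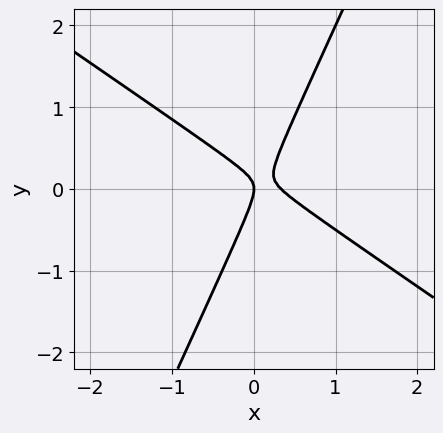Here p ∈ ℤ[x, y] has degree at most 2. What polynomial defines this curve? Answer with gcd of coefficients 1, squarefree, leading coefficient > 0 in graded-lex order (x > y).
Degree: a generic line meets the curve in up to 2 points, so deg p = 2.
From the visible intercepts: it meets the y-axis at y = 0 (among the integer gridlines); one x-axis crossing is at x = 0.
Matching integer coefficients to the picture gives p.

3*x^2 + 3*x*y - 2*y^2 - x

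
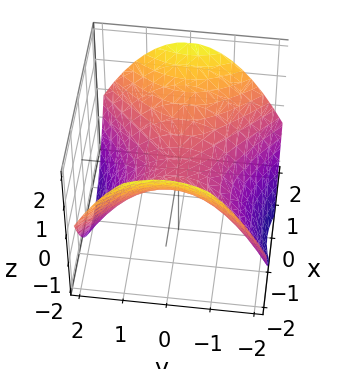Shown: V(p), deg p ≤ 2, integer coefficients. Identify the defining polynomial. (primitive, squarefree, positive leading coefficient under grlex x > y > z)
x^2 - y^2 - 2*z

1. deg p = 2. A saddle surface; a quadric.
2. Symmetries: it's symmetric under x → −x, forcing even powers of x; the y ↦ −y reflection is a symmetry, so y appears only in even powers.
3. Checking where it meets the axes: it crosses the x-axis at the gridline x = 0; it crosses the y-axis at the gridline y = 0; it meets the z-axis at z = 0 (among the integer gridlines).
4. Matching integer coefficients to the picture gives p.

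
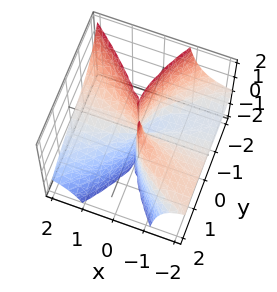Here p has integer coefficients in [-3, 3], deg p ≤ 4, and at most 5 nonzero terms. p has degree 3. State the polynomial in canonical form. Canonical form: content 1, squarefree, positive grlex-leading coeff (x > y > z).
3*x^2*z + x*y*z + y^3 + 2*x*y

1. The degree is 3 — no degree-2 surface has this shape.
2. Reading off the gridlines: every point of the z-axis in the box is on the surface; one y-axis crossing is at y = 0.
3. Matching integer coefficients to the picture gives p. Check: (2, 0, 0) on the x-axis lies on the surface, and p(2, 0, 0) = 0. ✓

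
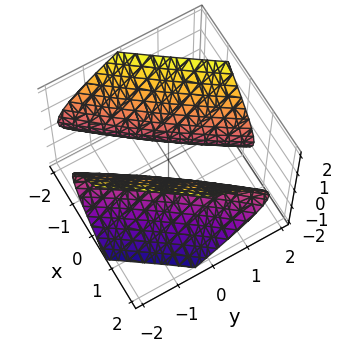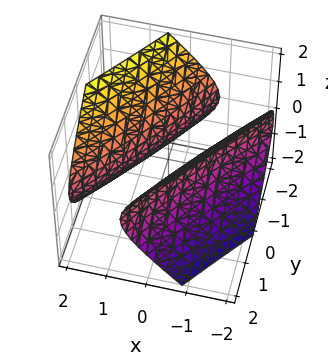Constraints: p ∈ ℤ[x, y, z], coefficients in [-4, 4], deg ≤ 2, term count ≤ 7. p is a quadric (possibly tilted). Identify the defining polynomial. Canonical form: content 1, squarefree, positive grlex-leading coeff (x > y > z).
2*x^2 - 3*x*y + y^2 - 2*z^2 - 1

I count 2 distinct pieces. Treating them together as one polynomial.
deg p = 2. The shape is more complex than any degree-1 surface.
Observable constraints: the y-axis gridline crossings are at y ∈ {-1, 1}; the surface avoids every integer z-axis point in the box.
Together with the visible shape, these determine p as stated.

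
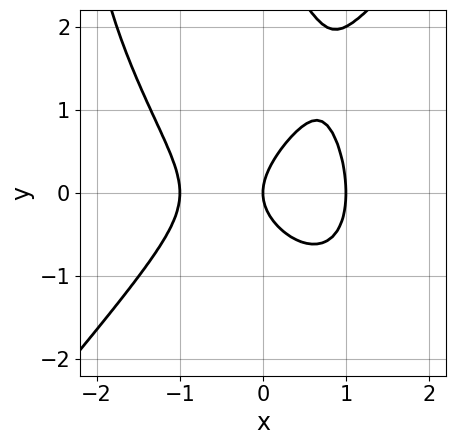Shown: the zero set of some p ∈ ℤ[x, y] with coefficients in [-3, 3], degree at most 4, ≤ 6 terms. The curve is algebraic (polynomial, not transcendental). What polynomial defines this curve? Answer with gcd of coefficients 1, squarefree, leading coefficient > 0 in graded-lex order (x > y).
Degree: a generic line meets the curve in up to 3 points, so deg p = 3.
Reading off the gridlines: the x-axis gridline crossings are at x ∈ {-1, 0, 1}; it meets the y-axis at y = 0 (among the integer gridlines).
Assembling these constraints gives the stated polynomial.

3*x^3 - x*y^2 - y^3 + 3*y^2 - 3*x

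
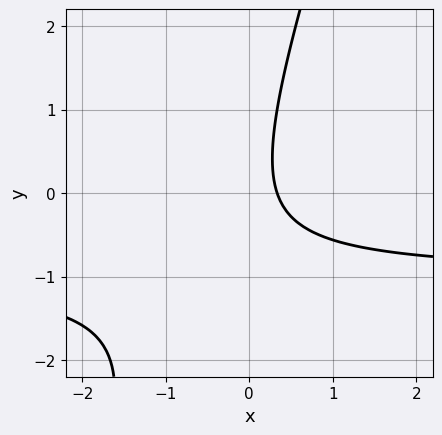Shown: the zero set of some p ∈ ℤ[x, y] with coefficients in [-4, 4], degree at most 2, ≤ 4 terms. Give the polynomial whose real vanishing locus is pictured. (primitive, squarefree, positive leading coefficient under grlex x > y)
1. The degree is 2 — no degree-1 curve has this shape.
2. Checking where it meets the axes: the curve avoids every integer y-axis point in the box.
3. Together with the visible shape, these determine p as stated.

3*x*y - y^2 + 3*x - 1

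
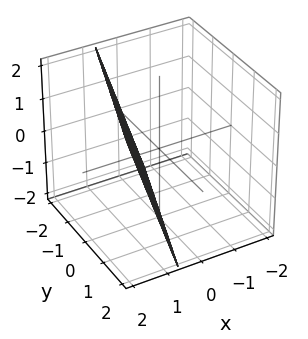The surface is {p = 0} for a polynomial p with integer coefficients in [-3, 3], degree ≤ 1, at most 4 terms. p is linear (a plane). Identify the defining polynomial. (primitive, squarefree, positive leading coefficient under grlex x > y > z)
First, the degree is 1 — the surface is flat (a plane).
Then, from the visible intercepts: one z-axis crossing is at z = -2; it meets the y-axis at y = -2 (among the integer gridlines).
Finally, matching integer coefficients to the picture gives p.

3*x - y - z - 2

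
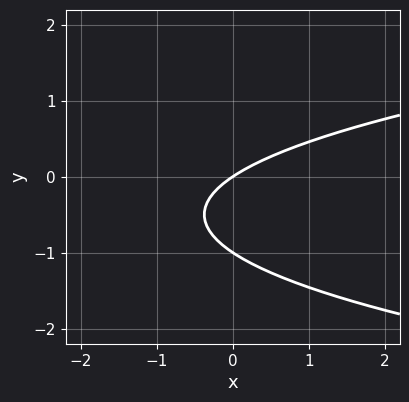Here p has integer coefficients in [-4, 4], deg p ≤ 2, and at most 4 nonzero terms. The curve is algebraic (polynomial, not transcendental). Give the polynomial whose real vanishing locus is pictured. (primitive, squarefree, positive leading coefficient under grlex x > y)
1. Degree: no degree-1 curve has this shape, so deg p = 2.
2. Reading off the gridlines: among the integer gridlines, it crosses the y-axis at y ∈ {-1, 0}; one x-axis crossing is at x = 0.
3. Assembling these constraints gives the stated polynomial.

3*y^2 - 2*x + 3*y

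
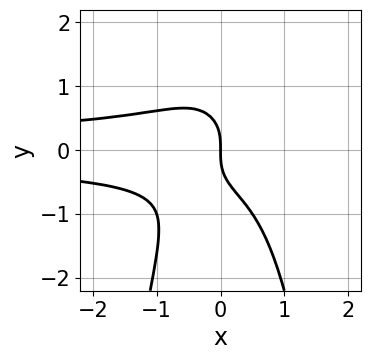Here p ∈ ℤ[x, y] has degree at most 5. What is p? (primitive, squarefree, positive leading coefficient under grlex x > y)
2*x^2*y^2 + y^3 + x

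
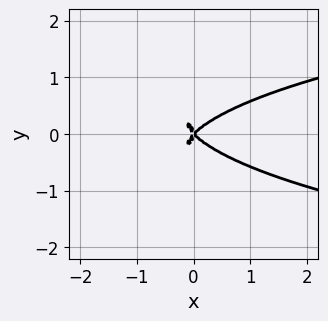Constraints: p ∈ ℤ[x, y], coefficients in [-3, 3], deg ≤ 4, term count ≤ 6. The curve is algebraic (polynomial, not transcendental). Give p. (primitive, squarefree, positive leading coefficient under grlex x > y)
3*x^2*y^2 + 3*y^4 - 2*x^3 + 2*x*y^2

1. deg p = 4.
2. Symmetries: it's symmetric under y → −y, forcing even powers of y.
3. From the visible intercepts: one y-axis crossing is at y = 0; it meets the x-axis at x = 0 (among the integer gridlines).
4. Matching integer coefficients to the picture gives p.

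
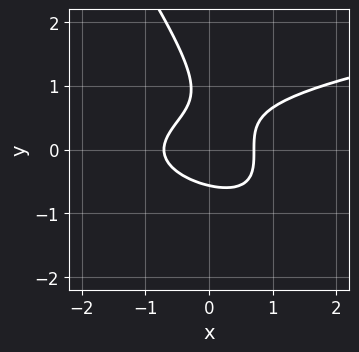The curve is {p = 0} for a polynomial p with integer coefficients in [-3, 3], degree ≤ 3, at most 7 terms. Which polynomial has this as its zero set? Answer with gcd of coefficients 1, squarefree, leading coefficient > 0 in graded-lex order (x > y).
Degree: the shape is more complex than any degree-2 curve, so deg p = 3.
Matching integer coefficients to the picture gives p.

3*x*y^2 + 2*y^3 - 2*x^2 - 2*y^2 + 1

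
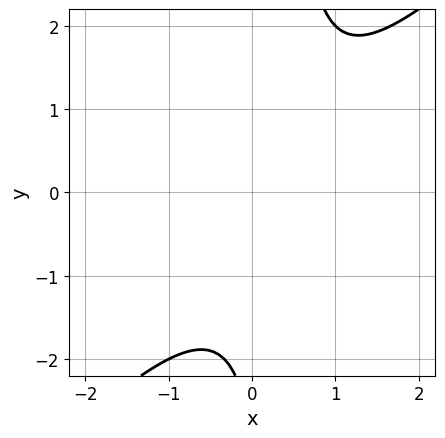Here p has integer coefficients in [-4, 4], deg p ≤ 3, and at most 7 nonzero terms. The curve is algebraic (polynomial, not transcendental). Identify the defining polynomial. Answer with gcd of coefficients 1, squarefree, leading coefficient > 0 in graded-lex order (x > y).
3*x^2 - 3*x*y - 2*x + y + 3

1. deg p = 2. The shape is more complex than any degree-1 curve.
2. Observable constraints: no y-intercept at any integer in the box; it misses every integer gridline on the x-axis.
3. The integer polynomial consistent with all of this is the stated p.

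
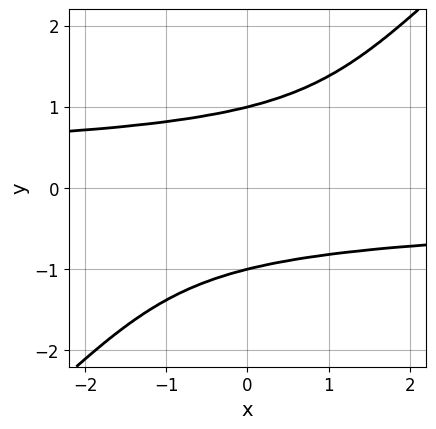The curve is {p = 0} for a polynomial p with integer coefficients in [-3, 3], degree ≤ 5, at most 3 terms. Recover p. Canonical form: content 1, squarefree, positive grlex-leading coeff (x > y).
First, the degree is 4 — no degree-3 curve has this shape.
Next, checking where it meets the axes: the y-axis gridline crossings are at y ∈ {-1, 1}; it misses every integer gridline on the x-axis.
Finally, these observations pin down the coefficients.

x*y^3 - y^4 + 1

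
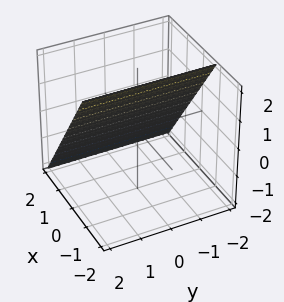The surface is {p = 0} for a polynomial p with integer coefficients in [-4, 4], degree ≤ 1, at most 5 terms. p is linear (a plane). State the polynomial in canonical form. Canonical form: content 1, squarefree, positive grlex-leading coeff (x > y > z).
(a) The degree is 1 — every cross-section is a straight line — this is a plane.
(b) From the axis intercepts and sections: it meets the z-axis at z = 1 (among the integer gridlines); no y-intercept at any integer in the box.
(c) The integer polynomial consistent with all of this is the stated p.

3*x + 2*z - 2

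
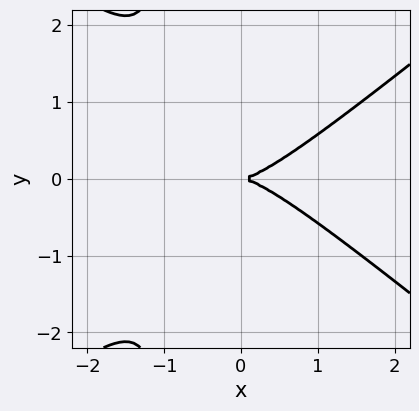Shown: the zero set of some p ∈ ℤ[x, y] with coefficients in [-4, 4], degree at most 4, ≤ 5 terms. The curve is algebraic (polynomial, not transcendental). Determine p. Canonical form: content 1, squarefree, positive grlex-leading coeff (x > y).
2*x^3 - 3*x*y^2 - 3*y^2

(a) Degree: no degree-2 curve has this shape, so deg p = 3.
(b) Symmetries: mirror symmetry y ↦ −y ⇒ only even powers of y.
(c) From the visible intercepts: it meets the x-axis at x = 0 (among the integer gridlines); it crosses the y-axis at the gridline y = 0.
(d) Fitting integer coefficients to these (and the overall shape) gives p.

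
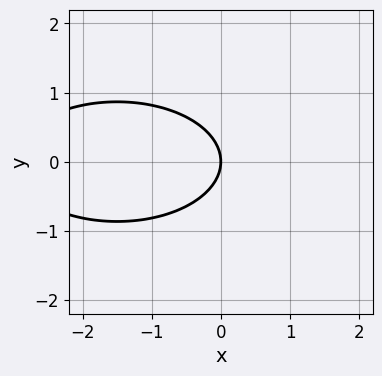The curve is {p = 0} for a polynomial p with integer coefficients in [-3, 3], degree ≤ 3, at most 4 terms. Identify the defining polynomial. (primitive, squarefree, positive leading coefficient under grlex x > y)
1. Degree: a generic line meets the curve in up to 2 points, so deg p = 2.
2. Symmetries: the y ↦ −y reflection is a symmetry, so y appears only in even powers.
3. Against the integer gridlines: it crosses the y-axis at the gridline y = 0; it meets the x-axis at x = 0 (among the integer gridlines).
4. Putting this together gives p.

x^2 + 3*y^2 + 3*x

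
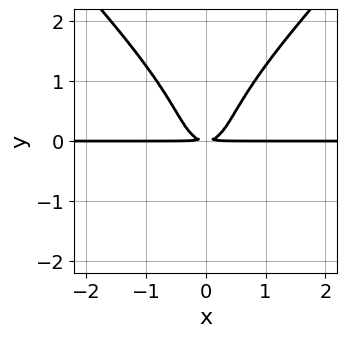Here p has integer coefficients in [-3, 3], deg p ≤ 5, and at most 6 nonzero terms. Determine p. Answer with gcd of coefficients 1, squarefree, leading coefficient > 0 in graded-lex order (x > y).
x^2*y^2 - y^4 + 2*x^2*y - y^2

1. Degree: no degree-3 curve has this shape, so deg p = 4.
2. Symmetries: mirror symmetry x ↦ −x ⇒ only even powers of x.
3. Reading off the gridlines: every point of the x-axis in the box is on the curve.
4. Fitting integer coefficients to these (and the overall shape) gives p.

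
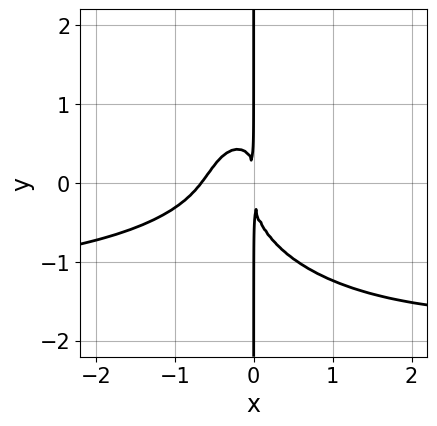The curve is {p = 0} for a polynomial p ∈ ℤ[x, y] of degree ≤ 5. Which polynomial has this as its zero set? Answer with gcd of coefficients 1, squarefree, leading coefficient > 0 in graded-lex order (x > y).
2*x^3*y + 2*x*y^3 + 3*x^3 - x^2*y + 2*x^2

1. The degree is 4 — no degree-3 curve has this shape.
2. From the axis intercepts and sections: the visible y-axis segment lies entirely on the curve.
3. Assembling these constraints gives the stated polynomial.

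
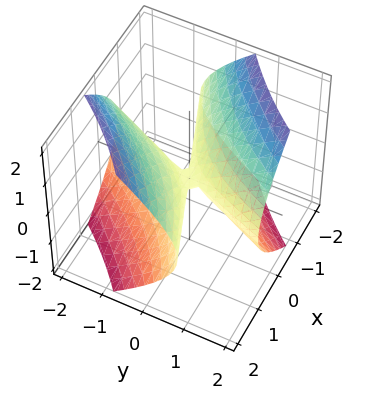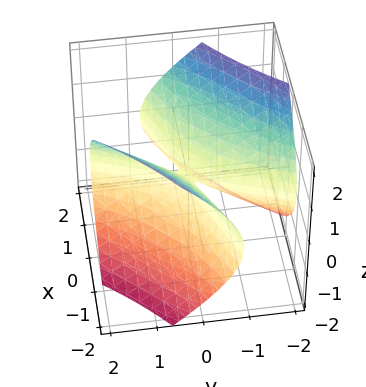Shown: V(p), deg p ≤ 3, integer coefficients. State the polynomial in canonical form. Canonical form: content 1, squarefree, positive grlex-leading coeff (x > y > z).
1. Degree: a generic line meets the surface in up to 2 points, so deg p = 2.
2. From the visible intercepts: it crosses the x-axis at the gridline x = 0; one y-axis crossing is at y = 0; it meets the z-axis at z = 0 (among the integer gridlines).
3. Solving for integer coefficients yields p as stated.

x^2 - 3*x*y + y^2 - 2*z^2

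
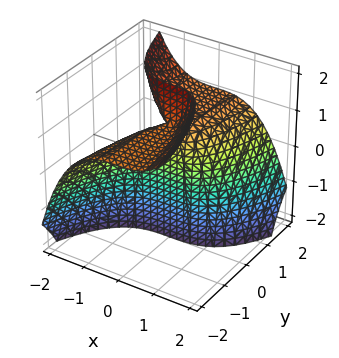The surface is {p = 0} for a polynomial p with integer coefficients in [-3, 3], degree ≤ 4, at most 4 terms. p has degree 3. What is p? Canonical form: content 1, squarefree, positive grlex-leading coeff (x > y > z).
x^3 + 2*y*z - 2*y

1. Degree: no degree-2 surface has this shape, so deg p = 3.
2. Checking where it meets the axes: every point of the z-axis in the box is on the surface; it meets the x-axis at x = 0 (among the integer gridlines).
3. Fitting integer coefficients to these (and the overall shape) gives p.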